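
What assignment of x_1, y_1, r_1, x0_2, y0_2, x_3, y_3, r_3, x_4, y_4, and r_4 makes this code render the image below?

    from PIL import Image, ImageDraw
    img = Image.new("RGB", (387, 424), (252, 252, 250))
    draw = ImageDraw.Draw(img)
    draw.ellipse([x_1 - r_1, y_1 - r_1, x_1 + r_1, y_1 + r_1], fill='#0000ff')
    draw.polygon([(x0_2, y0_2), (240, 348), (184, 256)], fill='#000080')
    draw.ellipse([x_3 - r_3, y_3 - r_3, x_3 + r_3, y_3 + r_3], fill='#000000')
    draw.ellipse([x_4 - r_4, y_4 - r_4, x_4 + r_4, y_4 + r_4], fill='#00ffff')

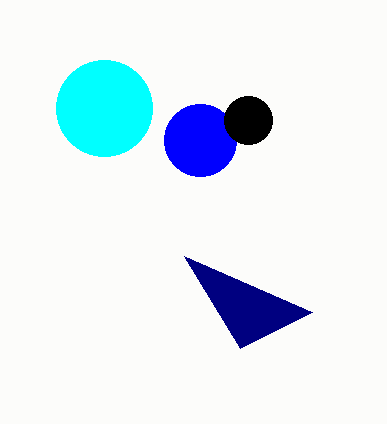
x_1 = 200
y_1 = 140
r_1 = 36
x0_2 = 312
y0_2 = 312
x_3 = 248
y_3 = 120
r_3 = 24
x_4 = 104
y_4 = 108
r_4 = 48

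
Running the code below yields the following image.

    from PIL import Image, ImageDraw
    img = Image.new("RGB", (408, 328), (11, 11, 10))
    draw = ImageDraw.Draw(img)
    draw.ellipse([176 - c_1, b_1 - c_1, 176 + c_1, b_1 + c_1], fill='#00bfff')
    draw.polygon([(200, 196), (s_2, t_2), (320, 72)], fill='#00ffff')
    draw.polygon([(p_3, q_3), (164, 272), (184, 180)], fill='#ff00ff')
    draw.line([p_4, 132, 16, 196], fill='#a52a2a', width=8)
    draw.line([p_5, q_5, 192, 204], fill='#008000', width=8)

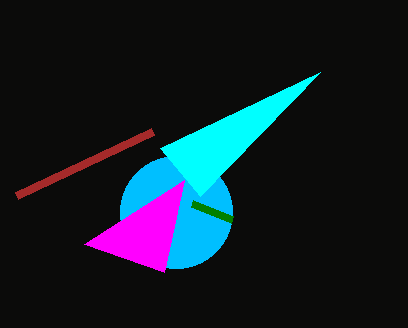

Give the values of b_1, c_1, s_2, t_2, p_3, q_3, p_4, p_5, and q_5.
b_1 = 212
c_1 = 56
s_2 = 160
t_2 = 148
p_3 = 84
q_3 = 244
p_4 = 152
p_5 = 232
q_5 = 220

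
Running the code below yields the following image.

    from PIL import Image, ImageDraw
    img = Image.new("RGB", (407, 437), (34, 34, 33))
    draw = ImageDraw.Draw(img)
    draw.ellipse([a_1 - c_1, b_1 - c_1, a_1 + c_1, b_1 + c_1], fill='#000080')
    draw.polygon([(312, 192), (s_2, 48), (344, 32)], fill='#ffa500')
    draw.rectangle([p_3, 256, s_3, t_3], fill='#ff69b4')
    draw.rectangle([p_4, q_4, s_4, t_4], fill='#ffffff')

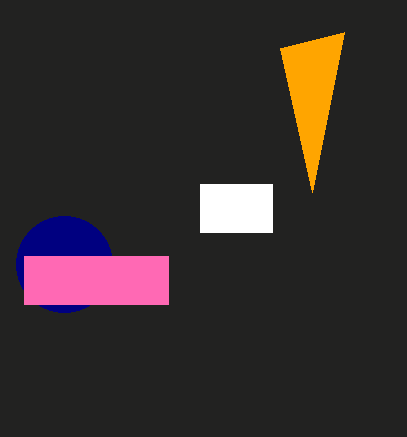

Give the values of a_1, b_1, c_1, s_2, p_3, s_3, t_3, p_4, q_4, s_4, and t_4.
a_1 = 64, b_1 = 264, c_1 = 48, s_2 = 280, p_3 = 24, s_3 = 168, t_3 = 304, p_4 = 200, q_4 = 184, s_4 = 272, t_4 = 232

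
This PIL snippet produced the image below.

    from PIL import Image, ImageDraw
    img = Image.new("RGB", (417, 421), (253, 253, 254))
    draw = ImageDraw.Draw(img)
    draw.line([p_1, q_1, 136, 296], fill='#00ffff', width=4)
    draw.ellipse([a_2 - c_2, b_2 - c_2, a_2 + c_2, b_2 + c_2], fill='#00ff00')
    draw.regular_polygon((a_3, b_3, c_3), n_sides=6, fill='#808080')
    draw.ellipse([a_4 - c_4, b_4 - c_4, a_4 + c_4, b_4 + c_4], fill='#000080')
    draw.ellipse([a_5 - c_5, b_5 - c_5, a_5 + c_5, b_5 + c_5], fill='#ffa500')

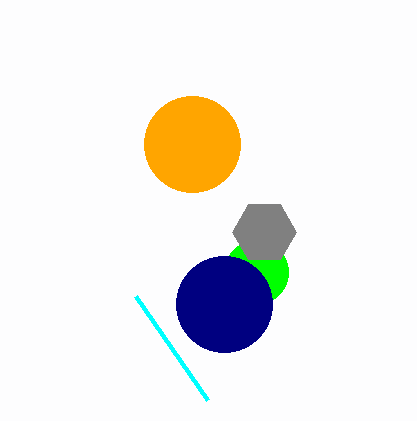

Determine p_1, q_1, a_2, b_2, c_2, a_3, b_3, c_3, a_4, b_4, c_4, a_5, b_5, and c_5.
p_1 = 208; q_1 = 400; a_2 = 256; b_2 = 272; c_2 = 32; a_3 = 264; b_3 = 232; c_3 = 32; a_4 = 224; b_4 = 304; c_4 = 48; a_5 = 192; b_5 = 144; c_5 = 48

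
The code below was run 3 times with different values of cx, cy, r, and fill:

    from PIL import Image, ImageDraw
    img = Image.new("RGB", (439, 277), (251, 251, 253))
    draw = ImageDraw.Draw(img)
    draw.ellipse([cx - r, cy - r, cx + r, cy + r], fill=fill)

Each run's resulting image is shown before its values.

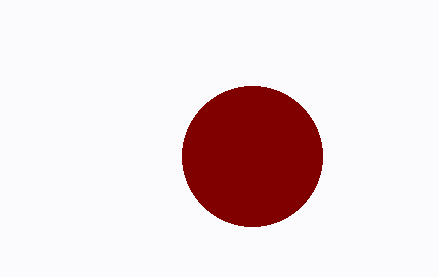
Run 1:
cx = 252
cy = 156
r = 70
fill = 'maroon'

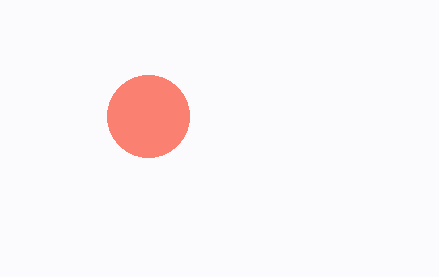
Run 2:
cx = 148; cy = 116; r = 41; fill = 'salmon'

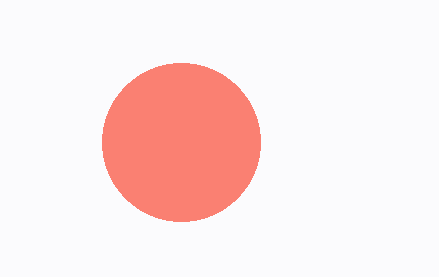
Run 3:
cx = 181; cy = 142; r = 79; fill = 'salmon'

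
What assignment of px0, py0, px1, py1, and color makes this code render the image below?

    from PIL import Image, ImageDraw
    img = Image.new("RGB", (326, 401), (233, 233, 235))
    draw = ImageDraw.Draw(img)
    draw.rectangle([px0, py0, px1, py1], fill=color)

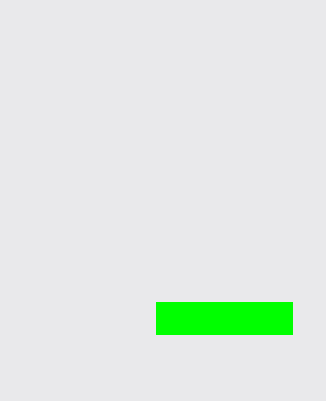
px0 = 156, py0 = 302, px1 = 292, py1 = 334, color = 'lime'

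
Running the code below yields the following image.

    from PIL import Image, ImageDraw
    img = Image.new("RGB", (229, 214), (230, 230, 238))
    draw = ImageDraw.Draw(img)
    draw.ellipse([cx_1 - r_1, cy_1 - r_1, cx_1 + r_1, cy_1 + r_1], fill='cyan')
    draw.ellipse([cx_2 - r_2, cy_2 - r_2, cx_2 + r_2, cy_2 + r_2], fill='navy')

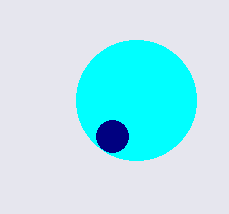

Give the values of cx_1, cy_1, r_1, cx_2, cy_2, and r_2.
cx_1 = 136, cy_1 = 100, r_1 = 60, cx_2 = 112, cy_2 = 136, r_2 = 16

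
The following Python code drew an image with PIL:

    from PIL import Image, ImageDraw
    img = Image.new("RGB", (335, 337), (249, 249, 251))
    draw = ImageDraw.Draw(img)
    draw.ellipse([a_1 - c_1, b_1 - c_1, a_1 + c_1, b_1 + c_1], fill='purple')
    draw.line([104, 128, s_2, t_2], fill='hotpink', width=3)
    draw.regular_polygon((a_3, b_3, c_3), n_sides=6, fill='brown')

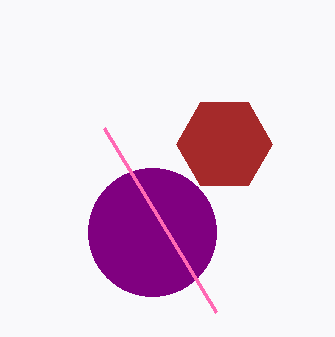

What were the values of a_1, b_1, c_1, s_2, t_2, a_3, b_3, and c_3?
a_1 = 152, b_1 = 232, c_1 = 64, s_2 = 216, t_2 = 312, a_3 = 224, b_3 = 144, c_3 = 48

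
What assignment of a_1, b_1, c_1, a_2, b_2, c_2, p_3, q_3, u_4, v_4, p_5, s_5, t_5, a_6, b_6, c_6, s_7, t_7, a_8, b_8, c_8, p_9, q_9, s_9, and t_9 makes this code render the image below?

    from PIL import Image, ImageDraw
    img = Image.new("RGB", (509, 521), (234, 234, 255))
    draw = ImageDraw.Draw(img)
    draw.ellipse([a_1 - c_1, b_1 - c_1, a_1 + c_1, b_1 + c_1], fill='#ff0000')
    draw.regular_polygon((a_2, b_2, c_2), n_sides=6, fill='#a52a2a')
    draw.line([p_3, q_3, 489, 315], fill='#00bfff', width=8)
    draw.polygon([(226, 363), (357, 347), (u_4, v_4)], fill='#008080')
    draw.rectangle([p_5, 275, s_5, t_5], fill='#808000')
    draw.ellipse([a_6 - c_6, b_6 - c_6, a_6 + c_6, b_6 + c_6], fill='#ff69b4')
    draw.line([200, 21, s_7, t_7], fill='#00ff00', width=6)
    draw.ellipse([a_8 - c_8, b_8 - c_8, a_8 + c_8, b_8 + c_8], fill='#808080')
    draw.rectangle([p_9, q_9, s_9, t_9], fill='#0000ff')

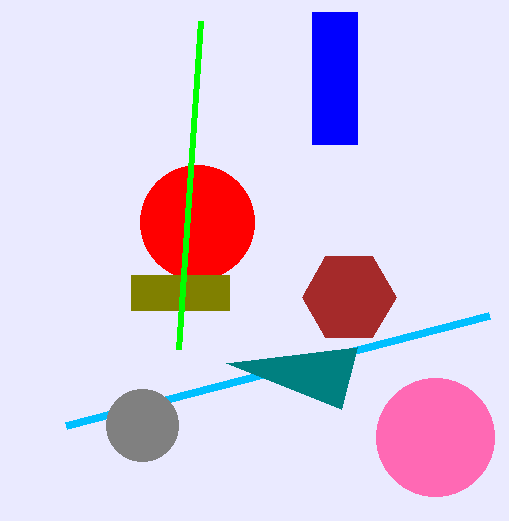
a_1 = 197
b_1 = 222
c_1 = 57
a_2 = 349
b_2 = 297
c_2 = 47
p_3 = 66
q_3 = 425
u_4 = 341
v_4 = 409
p_5 = 131
s_5 = 229
t_5 = 310
a_6 = 435
b_6 = 437
c_6 = 59
s_7 = 178
t_7 = 349
a_8 = 142
b_8 = 425
c_8 = 36
p_9 = 312
q_9 = 12
s_9 = 357
t_9 = 144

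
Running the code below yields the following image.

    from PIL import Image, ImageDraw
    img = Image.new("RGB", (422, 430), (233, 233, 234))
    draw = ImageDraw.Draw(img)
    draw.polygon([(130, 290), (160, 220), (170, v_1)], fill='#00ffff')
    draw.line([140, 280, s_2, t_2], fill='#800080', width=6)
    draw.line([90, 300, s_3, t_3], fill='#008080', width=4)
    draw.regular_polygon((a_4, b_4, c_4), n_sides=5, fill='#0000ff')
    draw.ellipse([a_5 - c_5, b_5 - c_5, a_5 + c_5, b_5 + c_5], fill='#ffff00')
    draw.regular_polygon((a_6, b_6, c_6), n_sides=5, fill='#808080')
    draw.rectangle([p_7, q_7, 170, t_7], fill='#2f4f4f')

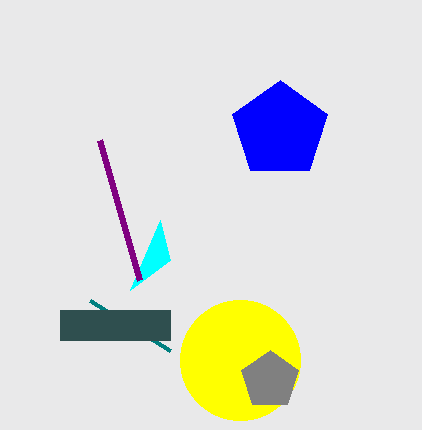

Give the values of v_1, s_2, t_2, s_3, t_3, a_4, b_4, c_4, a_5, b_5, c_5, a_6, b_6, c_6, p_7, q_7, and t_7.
v_1 = 260, s_2 = 100, t_2 = 140, s_3 = 170, t_3 = 350, a_4 = 280, b_4 = 130, c_4 = 50, a_5 = 240, b_5 = 360, c_5 = 60, a_6 = 270, b_6 = 380, c_6 = 30, p_7 = 60, q_7 = 310, t_7 = 340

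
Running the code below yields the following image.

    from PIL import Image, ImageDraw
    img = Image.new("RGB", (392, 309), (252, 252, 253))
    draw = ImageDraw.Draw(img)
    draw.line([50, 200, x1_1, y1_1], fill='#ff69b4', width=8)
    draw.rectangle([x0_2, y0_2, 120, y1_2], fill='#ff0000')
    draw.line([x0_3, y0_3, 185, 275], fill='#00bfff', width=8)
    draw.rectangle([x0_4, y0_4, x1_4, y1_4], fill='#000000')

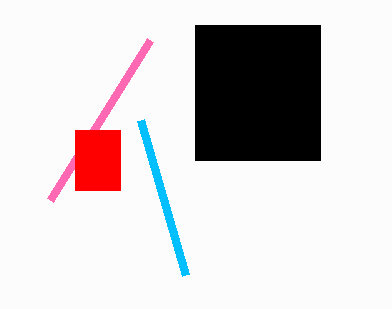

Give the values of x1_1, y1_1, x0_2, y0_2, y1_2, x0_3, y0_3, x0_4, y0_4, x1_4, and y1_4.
x1_1 = 150
y1_1 = 40
x0_2 = 75
y0_2 = 130
y1_2 = 190
x0_3 = 140
y0_3 = 120
x0_4 = 195
y0_4 = 25
x1_4 = 320
y1_4 = 160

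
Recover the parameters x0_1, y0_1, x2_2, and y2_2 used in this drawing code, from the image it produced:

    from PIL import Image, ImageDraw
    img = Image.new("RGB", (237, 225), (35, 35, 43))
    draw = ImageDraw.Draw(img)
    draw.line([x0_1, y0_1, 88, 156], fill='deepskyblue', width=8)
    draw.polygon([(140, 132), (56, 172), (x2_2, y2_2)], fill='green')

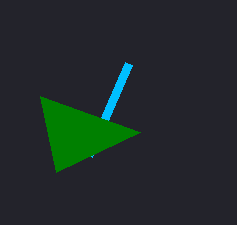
x0_1 = 128, y0_1 = 64, x2_2 = 40, y2_2 = 96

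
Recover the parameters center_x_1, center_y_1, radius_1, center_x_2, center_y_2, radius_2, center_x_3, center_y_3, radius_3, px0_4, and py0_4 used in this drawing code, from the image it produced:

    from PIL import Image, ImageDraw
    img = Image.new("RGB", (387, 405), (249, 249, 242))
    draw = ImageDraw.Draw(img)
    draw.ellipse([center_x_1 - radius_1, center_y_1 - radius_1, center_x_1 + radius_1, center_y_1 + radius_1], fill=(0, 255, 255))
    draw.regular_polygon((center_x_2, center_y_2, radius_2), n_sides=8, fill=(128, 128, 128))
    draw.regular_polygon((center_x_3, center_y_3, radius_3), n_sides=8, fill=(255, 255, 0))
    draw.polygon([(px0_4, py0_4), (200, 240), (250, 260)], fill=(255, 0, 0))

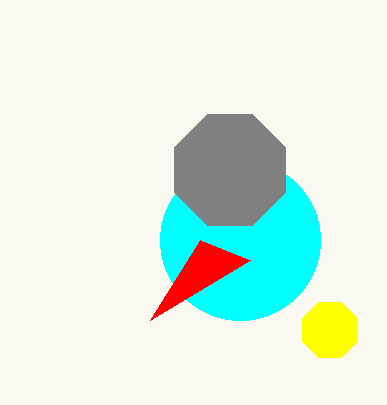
center_x_1 = 240, center_y_1 = 240, radius_1 = 80, center_x_2 = 230, center_y_2 = 170, radius_2 = 60, center_x_3 = 330, center_y_3 = 330, radius_3 = 30, px0_4 = 150, py0_4 = 320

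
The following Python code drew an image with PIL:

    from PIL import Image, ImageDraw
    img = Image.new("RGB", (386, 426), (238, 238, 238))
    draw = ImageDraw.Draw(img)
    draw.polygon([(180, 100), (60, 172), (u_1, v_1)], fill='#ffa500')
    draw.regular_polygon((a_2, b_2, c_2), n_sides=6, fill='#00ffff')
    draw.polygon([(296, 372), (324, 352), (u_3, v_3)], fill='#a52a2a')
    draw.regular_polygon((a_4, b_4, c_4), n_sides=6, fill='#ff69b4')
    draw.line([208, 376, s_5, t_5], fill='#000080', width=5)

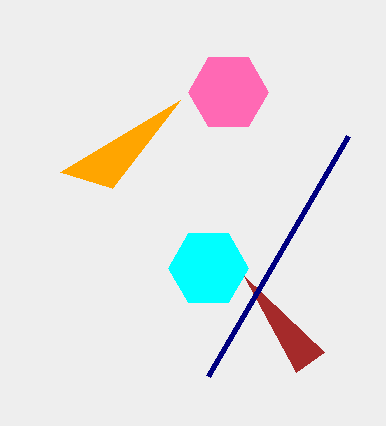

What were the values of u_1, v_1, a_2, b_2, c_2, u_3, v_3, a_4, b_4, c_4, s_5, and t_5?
u_1 = 112
v_1 = 188
a_2 = 208
b_2 = 268
c_2 = 40
u_3 = 244
v_3 = 276
a_4 = 228
b_4 = 92
c_4 = 40
s_5 = 348
t_5 = 136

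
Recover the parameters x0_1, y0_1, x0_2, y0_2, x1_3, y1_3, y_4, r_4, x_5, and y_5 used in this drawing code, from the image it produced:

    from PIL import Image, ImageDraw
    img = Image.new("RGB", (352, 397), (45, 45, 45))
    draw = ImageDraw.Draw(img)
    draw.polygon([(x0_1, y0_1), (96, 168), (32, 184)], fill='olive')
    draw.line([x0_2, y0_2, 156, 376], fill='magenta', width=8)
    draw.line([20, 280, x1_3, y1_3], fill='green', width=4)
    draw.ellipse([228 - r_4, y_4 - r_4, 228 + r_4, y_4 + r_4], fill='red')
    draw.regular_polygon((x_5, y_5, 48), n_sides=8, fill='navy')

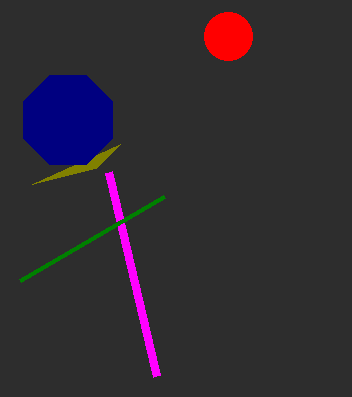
x0_1 = 120; y0_1 = 144; x0_2 = 108; y0_2 = 172; x1_3 = 164; y1_3 = 196; y_4 = 36; r_4 = 24; x_5 = 68; y_5 = 120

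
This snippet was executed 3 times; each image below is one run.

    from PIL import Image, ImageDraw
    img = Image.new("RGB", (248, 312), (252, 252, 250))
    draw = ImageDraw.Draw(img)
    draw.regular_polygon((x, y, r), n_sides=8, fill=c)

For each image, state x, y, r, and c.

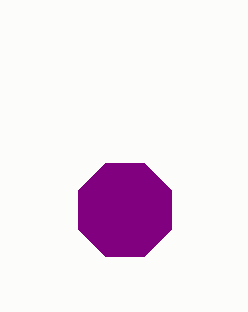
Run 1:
x = 125; y = 210; r = 50; c = 'purple'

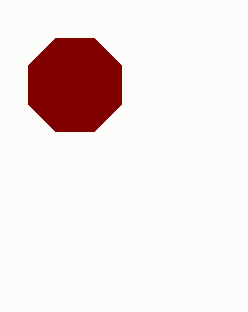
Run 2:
x = 75, y = 85, r = 50, c = 'maroon'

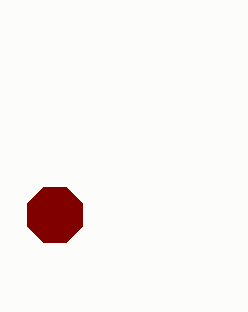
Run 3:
x = 55; y = 215; r = 30; c = 'maroon'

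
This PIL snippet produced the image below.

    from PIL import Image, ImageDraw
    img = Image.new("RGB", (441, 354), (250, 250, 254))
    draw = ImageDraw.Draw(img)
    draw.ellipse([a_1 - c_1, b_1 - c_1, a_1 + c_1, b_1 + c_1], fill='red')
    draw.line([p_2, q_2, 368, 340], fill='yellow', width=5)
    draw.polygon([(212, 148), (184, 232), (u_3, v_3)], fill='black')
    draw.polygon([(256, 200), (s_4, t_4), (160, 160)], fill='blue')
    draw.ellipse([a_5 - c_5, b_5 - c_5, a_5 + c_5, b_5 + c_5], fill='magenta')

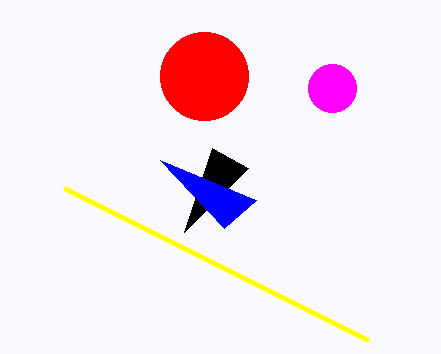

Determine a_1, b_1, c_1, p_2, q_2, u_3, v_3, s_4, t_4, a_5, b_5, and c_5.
a_1 = 204, b_1 = 76, c_1 = 44, p_2 = 64, q_2 = 188, u_3 = 248, v_3 = 168, s_4 = 224, t_4 = 228, a_5 = 332, b_5 = 88, c_5 = 24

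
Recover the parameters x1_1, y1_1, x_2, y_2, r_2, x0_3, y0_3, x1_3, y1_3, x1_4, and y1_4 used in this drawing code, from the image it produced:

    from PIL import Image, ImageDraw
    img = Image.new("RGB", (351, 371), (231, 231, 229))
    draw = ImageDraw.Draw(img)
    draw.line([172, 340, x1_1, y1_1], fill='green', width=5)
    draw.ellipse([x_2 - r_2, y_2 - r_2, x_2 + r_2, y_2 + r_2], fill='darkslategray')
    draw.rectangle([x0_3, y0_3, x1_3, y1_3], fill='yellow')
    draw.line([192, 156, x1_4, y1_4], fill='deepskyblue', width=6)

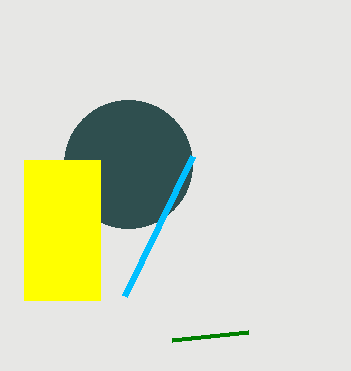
x1_1 = 248; y1_1 = 332; x_2 = 128; y_2 = 164; r_2 = 64; x0_3 = 24; y0_3 = 160; x1_3 = 100; y1_3 = 300; x1_4 = 124; y1_4 = 296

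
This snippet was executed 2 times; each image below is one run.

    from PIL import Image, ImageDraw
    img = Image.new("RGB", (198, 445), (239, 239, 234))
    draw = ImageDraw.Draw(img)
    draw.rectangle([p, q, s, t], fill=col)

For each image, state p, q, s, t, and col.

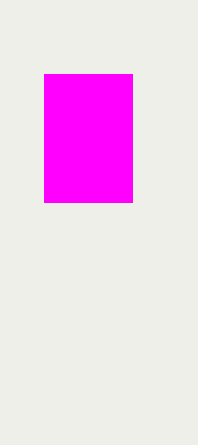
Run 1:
p = 44, q = 74, s = 132, t = 202, col = 'magenta'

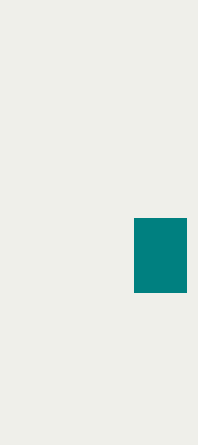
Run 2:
p = 134; q = 218; s = 186; t = 292; col = 'teal'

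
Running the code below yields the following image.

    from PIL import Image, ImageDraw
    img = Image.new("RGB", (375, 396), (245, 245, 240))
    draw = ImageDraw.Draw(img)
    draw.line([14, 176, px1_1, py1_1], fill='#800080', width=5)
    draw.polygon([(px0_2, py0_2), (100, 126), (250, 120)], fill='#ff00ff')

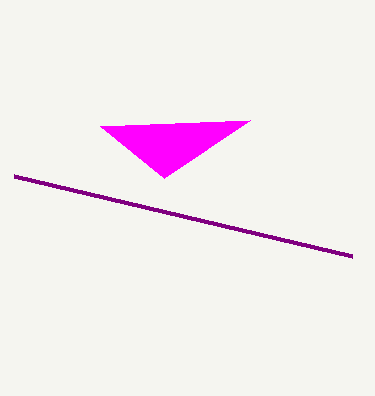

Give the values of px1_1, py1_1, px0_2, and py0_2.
px1_1 = 352; py1_1 = 256; px0_2 = 164; py0_2 = 178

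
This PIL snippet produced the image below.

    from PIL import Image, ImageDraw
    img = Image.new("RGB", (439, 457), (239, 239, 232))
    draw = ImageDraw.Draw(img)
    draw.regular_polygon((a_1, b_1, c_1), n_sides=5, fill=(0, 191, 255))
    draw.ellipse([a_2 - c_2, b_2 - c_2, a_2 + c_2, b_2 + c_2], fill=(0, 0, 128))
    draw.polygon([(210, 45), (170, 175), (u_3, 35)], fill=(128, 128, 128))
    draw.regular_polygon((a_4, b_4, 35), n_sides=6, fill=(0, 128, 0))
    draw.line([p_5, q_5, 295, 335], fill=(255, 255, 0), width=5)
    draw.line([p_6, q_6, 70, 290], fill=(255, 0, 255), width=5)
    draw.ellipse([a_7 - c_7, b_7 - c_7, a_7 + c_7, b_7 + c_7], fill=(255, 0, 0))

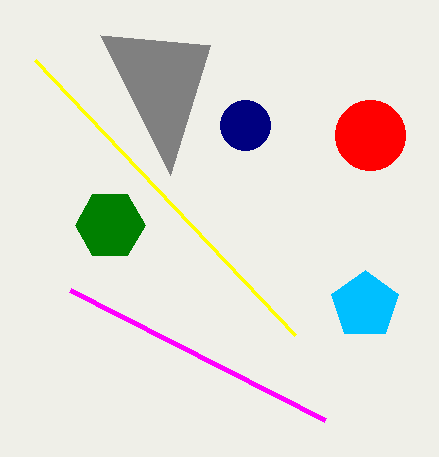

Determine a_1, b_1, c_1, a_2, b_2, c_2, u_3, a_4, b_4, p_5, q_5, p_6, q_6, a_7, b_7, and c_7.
a_1 = 365, b_1 = 305, c_1 = 35, a_2 = 245, b_2 = 125, c_2 = 25, u_3 = 100, a_4 = 110, b_4 = 225, p_5 = 35, q_5 = 60, p_6 = 325, q_6 = 420, a_7 = 370, b_7 = 135, c_7 = 35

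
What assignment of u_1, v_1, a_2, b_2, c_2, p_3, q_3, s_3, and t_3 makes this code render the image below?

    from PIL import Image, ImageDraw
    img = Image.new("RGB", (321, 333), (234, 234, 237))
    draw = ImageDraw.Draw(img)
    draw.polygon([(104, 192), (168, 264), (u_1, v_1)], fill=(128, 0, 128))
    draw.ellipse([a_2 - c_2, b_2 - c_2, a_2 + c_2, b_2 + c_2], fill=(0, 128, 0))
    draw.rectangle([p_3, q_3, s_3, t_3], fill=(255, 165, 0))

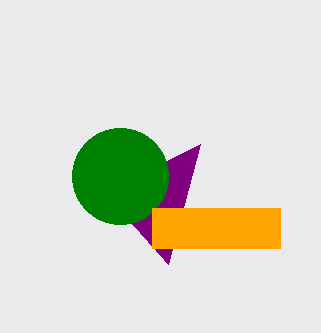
u_1 = 200
v_1 = 144
a_2 = 120
b_2 = 176
c_2 = 48
p_3 = 152
q_3 = 208
s_3 = 280
t_3 = 248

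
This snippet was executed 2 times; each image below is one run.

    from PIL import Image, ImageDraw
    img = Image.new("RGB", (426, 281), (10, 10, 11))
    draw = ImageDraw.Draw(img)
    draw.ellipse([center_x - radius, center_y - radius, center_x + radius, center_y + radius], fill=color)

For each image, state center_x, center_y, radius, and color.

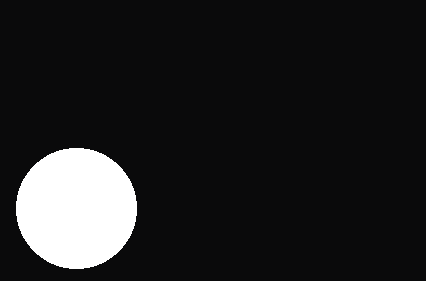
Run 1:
center_x = 76
center_y = 208
radius = 60
color = 'white'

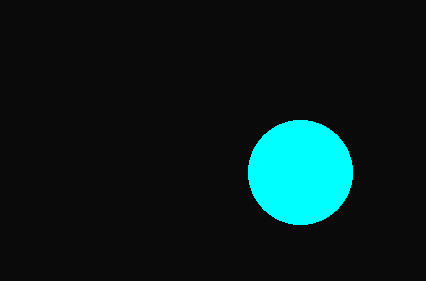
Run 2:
center_x = 300, center_y = 172, radius = 52, color = 'cyan'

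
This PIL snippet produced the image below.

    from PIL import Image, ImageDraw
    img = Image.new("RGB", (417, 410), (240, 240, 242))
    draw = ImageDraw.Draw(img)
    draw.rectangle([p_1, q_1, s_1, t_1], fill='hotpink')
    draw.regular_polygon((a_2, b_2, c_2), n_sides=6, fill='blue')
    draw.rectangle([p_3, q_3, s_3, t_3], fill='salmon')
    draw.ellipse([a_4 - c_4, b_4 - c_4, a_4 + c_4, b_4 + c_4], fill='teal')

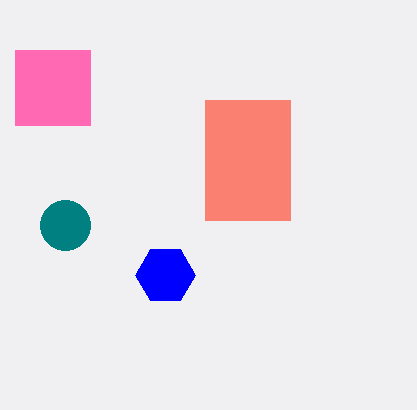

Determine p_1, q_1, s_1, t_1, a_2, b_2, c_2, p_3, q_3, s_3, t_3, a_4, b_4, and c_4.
p_1 = 15
q_1 = 50
s_1 = 90
t_1 = 125
a_2 = 165
b_2 = 275
c_2 = 30
p_3 = 205
q_3 = 100
s_3 = 290
t_3 = 220
a_4 = 65
b_4 = 225
c_4 = 25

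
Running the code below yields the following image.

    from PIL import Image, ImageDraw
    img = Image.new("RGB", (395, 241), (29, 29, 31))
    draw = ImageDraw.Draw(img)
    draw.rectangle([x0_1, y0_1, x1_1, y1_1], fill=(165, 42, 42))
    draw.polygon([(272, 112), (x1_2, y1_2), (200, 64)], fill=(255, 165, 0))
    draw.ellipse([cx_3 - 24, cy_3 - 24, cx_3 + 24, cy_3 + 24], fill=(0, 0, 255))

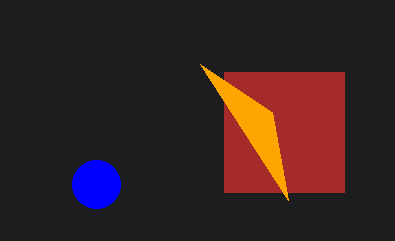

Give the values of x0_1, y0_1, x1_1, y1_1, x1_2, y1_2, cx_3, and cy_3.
x0_1 = 224, y0_1 = 72, x1_1 = 344, y1_1 = 192, x1_2 = 288, y1_2 = 200, cx_3 = 96, cy_3 = 184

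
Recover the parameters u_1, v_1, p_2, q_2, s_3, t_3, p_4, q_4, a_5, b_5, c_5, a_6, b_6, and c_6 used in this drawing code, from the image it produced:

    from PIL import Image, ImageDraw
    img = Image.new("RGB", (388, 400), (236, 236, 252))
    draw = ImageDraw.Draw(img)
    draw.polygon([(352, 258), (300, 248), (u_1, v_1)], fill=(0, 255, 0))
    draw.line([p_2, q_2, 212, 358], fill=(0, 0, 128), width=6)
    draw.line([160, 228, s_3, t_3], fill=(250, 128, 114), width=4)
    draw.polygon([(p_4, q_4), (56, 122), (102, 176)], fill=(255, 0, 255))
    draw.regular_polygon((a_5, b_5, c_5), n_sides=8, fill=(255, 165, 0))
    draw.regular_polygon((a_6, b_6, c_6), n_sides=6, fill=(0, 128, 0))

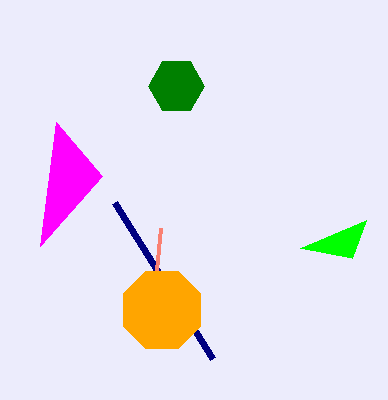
u_1 = 366; v_1 = 220; p_2 = 114; q_2 = 202; s_3 = 156; t_3 = 270; p_4 = 40; q_4 = 246; a_5 = 162; b_5 = 310; c_5 = 42; a_6 = 176; b_6 = 86; c_6 = 28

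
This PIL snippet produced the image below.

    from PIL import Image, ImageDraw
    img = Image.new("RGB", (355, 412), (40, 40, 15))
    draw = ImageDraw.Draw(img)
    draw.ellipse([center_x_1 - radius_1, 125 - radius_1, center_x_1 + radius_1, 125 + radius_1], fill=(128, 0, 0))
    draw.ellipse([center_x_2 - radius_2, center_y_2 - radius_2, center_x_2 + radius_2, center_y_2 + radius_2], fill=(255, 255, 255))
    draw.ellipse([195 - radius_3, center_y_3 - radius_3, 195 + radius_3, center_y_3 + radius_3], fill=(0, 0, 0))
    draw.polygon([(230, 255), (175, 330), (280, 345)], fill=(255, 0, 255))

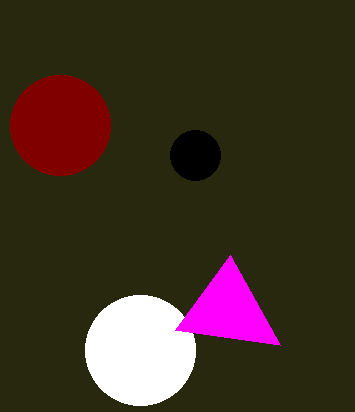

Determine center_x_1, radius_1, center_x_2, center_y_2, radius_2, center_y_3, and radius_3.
center_x_1 = 60, radius_1 = 50, center_x_2 = 140, center_y_2 = 350, radius_2 = 55, center_y_3 = 155, radius_3 = 25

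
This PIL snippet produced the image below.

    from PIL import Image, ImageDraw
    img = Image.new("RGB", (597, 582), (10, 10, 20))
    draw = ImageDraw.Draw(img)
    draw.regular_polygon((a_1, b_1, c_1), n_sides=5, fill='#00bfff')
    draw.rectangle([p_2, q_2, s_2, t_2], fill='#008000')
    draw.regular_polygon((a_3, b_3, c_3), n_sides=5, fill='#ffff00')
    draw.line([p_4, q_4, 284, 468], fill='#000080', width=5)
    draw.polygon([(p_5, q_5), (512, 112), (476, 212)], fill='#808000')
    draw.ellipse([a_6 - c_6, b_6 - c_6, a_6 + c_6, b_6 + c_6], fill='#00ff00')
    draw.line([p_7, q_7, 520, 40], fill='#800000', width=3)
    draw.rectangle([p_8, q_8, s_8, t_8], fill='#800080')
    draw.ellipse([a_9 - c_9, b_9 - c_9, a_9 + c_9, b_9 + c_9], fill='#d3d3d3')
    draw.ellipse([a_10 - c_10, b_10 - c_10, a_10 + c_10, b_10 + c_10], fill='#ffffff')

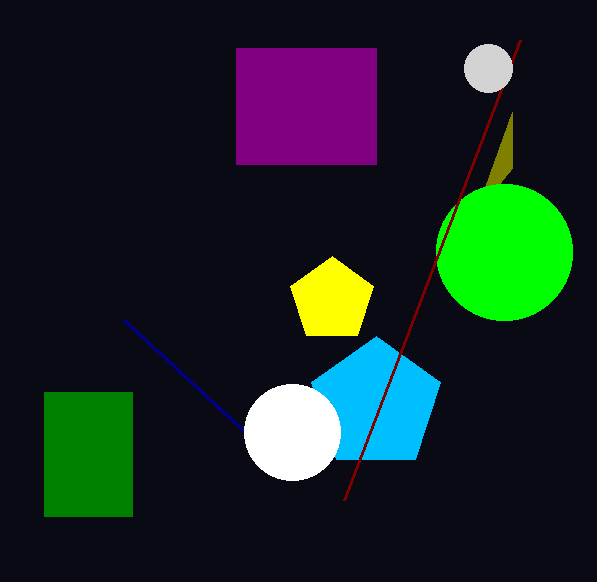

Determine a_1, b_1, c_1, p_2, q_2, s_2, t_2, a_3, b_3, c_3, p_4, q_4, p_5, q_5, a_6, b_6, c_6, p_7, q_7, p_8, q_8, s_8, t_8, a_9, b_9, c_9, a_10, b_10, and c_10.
a_1 = 376, b_1 = 404, c_1 = 68, p_2 = 44, q_2 = 392, s_2 = 132, t_2 = 516, a_3 = 332, b_3 = 300, c_3 = 44, p_4 = 124, q_4 = 320, p_5 = 512, q_5 = 168, a_6 = 504, b_6 = 252, c_6 = 68, p_7 = 344, q_7 = 500, p_8 = 236, q_8 = 48, s_8 = 376, t_8 = 164, a_9 = 488, b_9 = 68, c_9 = 24, a_10 = 292, b_10 = 432, c_10 = 48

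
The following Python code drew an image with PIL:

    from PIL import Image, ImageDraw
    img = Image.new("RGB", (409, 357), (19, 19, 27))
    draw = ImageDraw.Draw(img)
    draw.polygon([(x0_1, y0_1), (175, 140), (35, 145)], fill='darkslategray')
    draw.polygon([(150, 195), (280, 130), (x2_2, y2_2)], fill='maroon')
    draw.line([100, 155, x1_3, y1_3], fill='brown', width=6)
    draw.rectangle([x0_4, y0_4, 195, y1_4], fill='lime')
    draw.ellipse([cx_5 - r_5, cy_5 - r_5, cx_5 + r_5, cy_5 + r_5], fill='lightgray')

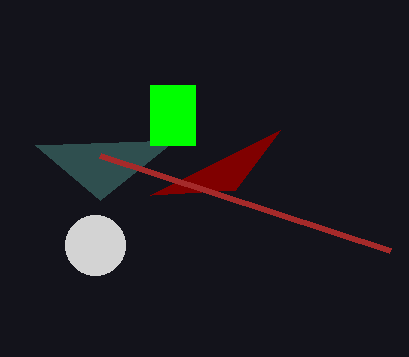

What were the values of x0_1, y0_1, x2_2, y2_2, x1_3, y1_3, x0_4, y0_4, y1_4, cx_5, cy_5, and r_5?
x0_1 = 100, y0_1 = 200, x2_2 = 235, y2_2 = 190, x1_3 = 390, y1_3 = 250, x0_4 = 150, y0_4 = 85, y1_4 = 145, cx_5 = 95, cy_5 = 245, r_5 = 30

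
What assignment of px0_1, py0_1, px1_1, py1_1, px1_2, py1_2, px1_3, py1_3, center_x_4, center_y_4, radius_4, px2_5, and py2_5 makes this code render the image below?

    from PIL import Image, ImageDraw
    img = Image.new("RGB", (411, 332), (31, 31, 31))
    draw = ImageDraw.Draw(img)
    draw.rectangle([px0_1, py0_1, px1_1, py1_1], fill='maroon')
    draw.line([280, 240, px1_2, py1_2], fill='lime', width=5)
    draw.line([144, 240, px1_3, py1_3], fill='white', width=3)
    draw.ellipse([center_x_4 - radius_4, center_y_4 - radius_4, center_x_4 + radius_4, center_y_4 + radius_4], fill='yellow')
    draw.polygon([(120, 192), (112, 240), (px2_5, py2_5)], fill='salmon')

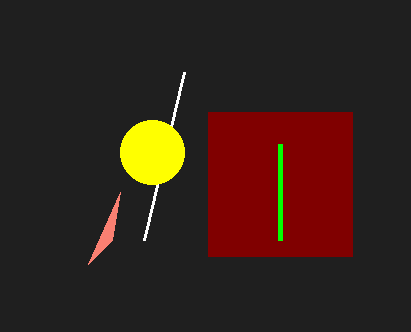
px0_1 = 208; py0_1 = 112; px1_1 = 352; py1_1 = 256; px1_2 = 280; py1_2 = 144; px1_3 = 184; py1_3 = 72; center_x_4 = 152; center_y_4 = 152; radius_4 = 32; px2_5 = 88; py2_5 = 264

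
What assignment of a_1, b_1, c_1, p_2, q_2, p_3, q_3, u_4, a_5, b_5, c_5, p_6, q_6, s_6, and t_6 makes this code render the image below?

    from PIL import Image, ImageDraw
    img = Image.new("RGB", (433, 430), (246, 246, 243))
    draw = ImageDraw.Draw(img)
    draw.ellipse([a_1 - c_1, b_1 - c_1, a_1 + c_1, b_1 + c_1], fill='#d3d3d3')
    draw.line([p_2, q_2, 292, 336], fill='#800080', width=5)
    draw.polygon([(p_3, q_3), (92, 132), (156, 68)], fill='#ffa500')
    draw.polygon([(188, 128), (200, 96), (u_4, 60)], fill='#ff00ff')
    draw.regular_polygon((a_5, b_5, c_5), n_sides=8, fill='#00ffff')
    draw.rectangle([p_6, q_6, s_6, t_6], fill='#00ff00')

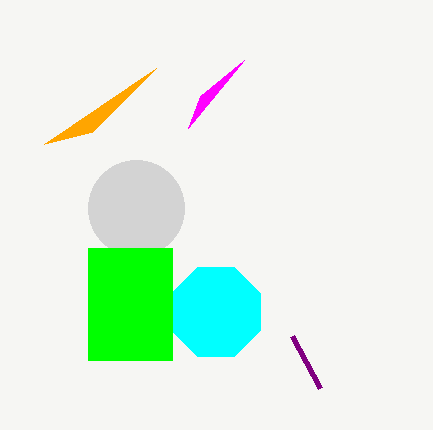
a_1 = 136
b_1 = 208
c_1 = 48
p_2 = 320
q_2 = 388
p_3 = 44
q_3 = 144
u_4 = 244
a_5 = 216
b_5 = 312
c_5 = 48
p_6 = 88
q_6 = 248
s_6 = 172
t_6 = 360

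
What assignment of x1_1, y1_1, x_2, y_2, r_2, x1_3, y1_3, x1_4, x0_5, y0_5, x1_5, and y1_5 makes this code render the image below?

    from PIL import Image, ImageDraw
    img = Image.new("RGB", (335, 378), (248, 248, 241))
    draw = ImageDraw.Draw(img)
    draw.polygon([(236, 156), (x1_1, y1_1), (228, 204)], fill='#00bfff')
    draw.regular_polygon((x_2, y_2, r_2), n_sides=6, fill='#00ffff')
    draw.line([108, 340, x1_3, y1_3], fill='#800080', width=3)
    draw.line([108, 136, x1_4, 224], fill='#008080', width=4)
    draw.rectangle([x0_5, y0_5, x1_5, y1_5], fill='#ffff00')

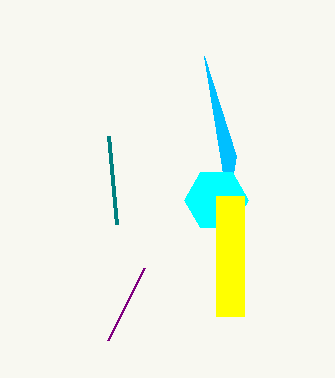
x1_1 = 204; y1_1 = 56; x_2 = 216; y_2 = 200; r_2 = 32; x1_3 = 144; y1_3 = 268; x1_4 = 116; x0_5 = 216; y0_5 = 196; x1_5 = 244; y1_5 = 316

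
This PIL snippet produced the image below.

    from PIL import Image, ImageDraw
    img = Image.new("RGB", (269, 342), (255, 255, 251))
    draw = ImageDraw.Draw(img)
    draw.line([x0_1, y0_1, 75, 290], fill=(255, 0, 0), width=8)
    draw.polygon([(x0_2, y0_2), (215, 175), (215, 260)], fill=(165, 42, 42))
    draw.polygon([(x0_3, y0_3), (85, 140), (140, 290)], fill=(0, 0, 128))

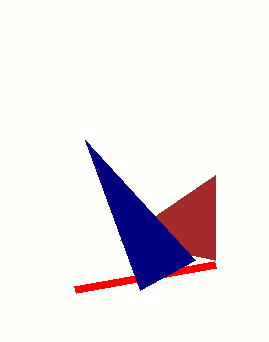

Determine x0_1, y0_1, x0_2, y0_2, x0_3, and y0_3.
x0_1 = 215, y0_1 = 265, x0_2 = 120, y0_2 = 240, x0_3 = 195, y0_3 = 260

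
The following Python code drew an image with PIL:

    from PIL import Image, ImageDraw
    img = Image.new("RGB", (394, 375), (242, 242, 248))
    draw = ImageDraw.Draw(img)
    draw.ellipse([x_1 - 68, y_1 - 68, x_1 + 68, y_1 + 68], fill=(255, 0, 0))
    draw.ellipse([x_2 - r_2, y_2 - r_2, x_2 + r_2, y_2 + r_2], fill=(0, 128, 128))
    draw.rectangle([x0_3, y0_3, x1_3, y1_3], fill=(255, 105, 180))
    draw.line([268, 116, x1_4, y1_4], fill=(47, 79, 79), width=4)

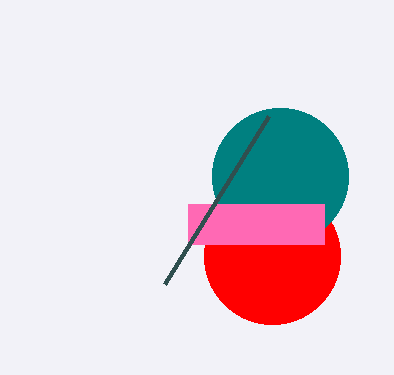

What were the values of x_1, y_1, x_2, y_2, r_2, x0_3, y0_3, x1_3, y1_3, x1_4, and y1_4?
x_1 = 272
y_1 = 256
x_2 = 280
y_2 = 176
r_2 = 68
x0_3 = 188
y0_3 = 204
x1_3 = 324
y1_3 = 244
x1_4 = 164
y1_4 = 284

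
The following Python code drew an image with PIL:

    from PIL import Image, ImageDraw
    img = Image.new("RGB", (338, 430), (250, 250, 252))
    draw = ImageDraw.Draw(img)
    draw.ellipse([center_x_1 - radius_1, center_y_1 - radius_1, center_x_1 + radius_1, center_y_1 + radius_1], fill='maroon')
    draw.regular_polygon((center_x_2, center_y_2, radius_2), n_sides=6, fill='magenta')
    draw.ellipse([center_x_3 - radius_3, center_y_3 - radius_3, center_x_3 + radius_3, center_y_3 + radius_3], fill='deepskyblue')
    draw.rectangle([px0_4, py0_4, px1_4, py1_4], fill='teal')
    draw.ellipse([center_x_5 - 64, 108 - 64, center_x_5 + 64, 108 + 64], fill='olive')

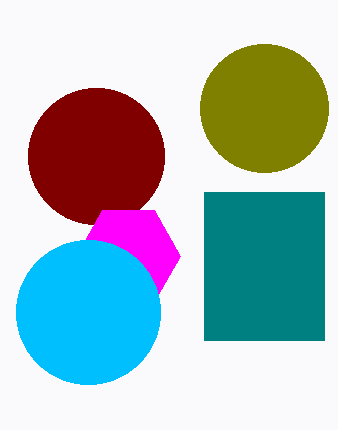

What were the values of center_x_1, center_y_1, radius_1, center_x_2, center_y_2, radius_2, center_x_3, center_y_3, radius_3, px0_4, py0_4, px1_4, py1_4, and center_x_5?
center_x_1 = 96; center_y_1 = 156; radius_1 = 68; center_x_2 = 128; center_y_2 = 256; radius_2 = 52; center_x_3 = 88; center_y_3 = 312; radius_3 = 72; px0_4 = 204; py0_4 = 192; px1_4 = 324; py1_4 = 340; center_x_5 = 264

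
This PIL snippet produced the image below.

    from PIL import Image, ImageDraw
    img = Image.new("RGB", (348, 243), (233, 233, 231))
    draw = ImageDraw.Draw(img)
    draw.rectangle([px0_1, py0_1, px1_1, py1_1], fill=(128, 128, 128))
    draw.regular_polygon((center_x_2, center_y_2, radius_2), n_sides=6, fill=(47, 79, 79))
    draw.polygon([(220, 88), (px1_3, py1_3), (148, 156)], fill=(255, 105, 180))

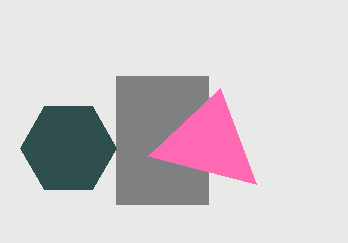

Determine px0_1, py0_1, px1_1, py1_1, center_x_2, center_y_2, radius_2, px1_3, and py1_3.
px0_1 = 116
py0_1 = 76
px1_1 = 208
py1_1 = 204
center_x_2 = 68
center_y_2 = 148
radius_2 = 48
px1_3 = 256
py1_3 = 184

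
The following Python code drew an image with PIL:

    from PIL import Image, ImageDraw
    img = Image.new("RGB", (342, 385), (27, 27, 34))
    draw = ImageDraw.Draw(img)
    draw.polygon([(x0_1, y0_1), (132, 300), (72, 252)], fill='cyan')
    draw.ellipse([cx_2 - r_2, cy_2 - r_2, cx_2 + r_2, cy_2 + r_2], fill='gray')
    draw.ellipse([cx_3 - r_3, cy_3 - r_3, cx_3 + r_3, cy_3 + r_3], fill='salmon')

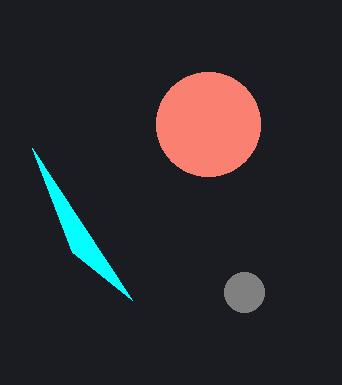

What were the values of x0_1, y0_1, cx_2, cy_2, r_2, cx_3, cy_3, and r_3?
x0_1 = 32; y0_1 = 148; cx_2 = 244; cy_2 = 292; r_2 = 20; cx_3 = 208; cy_3 = 124; r_3 = 52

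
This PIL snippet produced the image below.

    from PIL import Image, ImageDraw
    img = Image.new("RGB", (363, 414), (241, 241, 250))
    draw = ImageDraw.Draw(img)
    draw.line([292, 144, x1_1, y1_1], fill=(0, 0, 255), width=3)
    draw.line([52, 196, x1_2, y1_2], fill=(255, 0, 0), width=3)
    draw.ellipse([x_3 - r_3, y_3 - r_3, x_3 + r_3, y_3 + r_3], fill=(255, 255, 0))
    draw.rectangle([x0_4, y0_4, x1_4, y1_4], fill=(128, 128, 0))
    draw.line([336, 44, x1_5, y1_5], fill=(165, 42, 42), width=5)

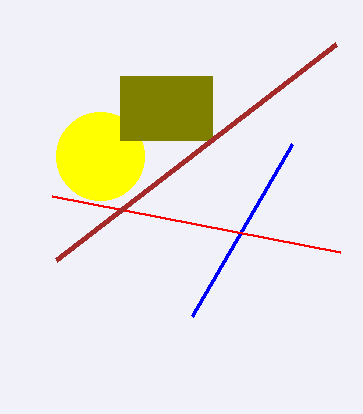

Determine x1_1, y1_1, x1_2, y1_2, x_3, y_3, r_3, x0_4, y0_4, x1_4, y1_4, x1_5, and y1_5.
x1_1 = 192, y1_1 = 316, x1_2 = 340, y1_2 = 252, x_3 = 100, y_3 = 156, r_3 = 44, x0_4 = 120, y0_4 = 76, x1_4 = 212, y1_4 = 140, x1_5 = 56, y1_5 = 260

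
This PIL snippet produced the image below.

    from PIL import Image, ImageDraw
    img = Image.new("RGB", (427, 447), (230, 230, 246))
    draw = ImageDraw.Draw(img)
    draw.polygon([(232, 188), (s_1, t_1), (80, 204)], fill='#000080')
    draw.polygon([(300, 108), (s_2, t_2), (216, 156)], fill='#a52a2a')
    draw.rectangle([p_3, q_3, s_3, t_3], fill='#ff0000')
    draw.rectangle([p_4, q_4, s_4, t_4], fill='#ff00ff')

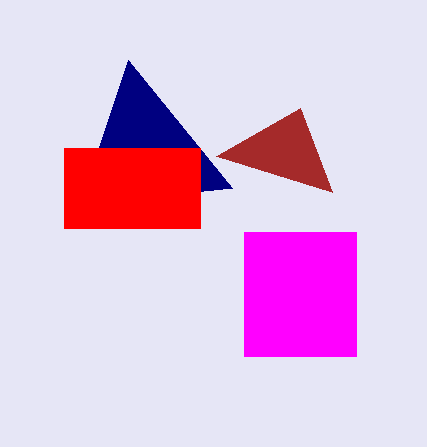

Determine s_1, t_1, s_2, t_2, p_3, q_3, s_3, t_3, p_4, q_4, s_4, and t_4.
s_1 = 128; t_1 = 60; s_2 = 332; t_2 = 192; p_3 = 64; q_3 = 148; s_3 = 200; t_3 = 228; p_4 = 244; q_4 = 232; s_4 = 356; t_4 = 356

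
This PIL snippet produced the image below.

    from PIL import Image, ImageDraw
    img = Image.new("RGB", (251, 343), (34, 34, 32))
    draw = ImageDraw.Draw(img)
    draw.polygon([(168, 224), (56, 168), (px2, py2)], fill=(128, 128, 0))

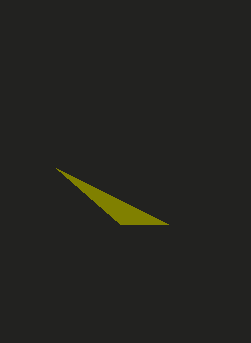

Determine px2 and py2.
px2 = 120
py2 = 224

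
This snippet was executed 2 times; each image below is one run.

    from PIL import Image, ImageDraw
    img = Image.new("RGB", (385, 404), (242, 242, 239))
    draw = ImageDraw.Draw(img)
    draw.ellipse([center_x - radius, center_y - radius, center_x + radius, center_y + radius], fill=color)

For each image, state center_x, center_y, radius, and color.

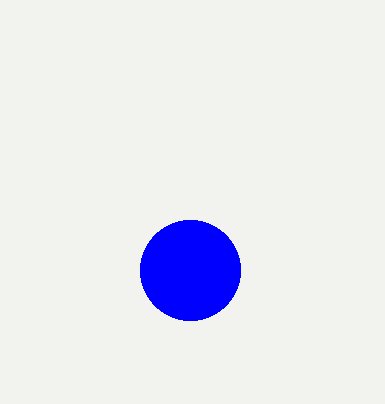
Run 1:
center_x = 190; center_y = 270; radius = 50; color = 'blue'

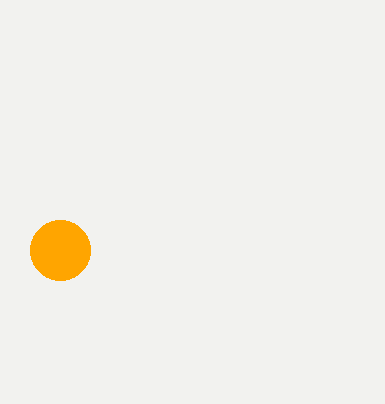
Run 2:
center_x = 60, center_y = 250, radius = 30, color = 'orange'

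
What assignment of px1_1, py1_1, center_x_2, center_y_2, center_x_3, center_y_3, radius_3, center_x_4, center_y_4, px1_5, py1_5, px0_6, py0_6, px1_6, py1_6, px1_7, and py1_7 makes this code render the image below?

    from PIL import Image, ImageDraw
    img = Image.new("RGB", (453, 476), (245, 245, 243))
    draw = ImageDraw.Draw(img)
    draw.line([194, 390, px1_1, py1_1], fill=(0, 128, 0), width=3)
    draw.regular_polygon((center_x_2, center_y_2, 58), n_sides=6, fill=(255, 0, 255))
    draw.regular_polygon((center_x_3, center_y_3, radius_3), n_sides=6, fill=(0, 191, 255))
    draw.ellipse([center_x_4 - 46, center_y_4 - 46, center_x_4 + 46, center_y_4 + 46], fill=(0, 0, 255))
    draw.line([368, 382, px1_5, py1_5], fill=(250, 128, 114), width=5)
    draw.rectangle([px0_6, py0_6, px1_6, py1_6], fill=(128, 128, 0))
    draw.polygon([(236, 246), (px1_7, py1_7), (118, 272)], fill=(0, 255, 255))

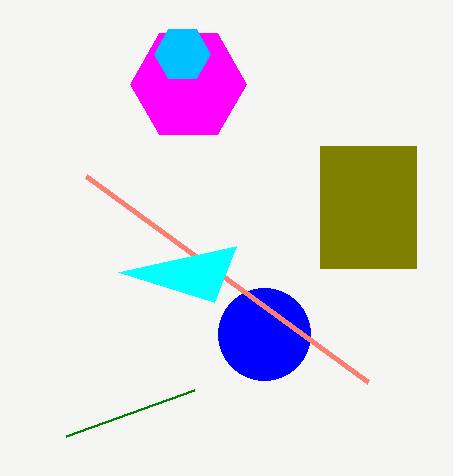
px1_1 = 66; py1_1 = 436; center_x_2 = 188; center_y_2 = 84; center_x_3 = 182; center_y_3 = 54; radius_3 = 28; center_x_4 = 264; center_y_4 = 334; px1_5 = 86; py1_5 = 176; px0_6 = 320; py0_6 = 146; px1_6 = 416; py1_6 = 268; px1_7 = 214; py1_7 = 302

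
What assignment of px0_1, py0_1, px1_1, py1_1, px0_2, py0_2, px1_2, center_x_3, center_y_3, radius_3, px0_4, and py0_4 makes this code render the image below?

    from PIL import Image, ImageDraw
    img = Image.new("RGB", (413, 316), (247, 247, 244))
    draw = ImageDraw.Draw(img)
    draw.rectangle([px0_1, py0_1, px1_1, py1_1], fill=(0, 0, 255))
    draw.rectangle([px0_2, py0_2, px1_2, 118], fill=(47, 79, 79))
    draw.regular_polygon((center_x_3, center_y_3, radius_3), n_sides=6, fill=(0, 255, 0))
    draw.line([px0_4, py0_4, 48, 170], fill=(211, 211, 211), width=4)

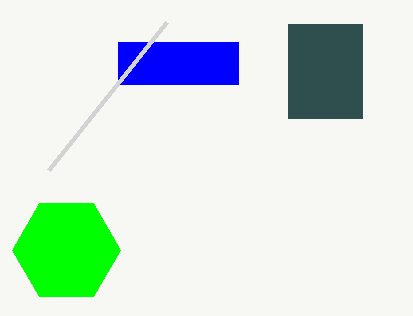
px0_1 = 118; py0_1 = 42; px1_1 = 238; py1_1 = 84; px0_2 = 288; py0_2 = 24; px1_2 = 362; center_x_3 = 66; center_y_3 = 250; radius_3 = 54; px0_4 = 166; py0_4 = 22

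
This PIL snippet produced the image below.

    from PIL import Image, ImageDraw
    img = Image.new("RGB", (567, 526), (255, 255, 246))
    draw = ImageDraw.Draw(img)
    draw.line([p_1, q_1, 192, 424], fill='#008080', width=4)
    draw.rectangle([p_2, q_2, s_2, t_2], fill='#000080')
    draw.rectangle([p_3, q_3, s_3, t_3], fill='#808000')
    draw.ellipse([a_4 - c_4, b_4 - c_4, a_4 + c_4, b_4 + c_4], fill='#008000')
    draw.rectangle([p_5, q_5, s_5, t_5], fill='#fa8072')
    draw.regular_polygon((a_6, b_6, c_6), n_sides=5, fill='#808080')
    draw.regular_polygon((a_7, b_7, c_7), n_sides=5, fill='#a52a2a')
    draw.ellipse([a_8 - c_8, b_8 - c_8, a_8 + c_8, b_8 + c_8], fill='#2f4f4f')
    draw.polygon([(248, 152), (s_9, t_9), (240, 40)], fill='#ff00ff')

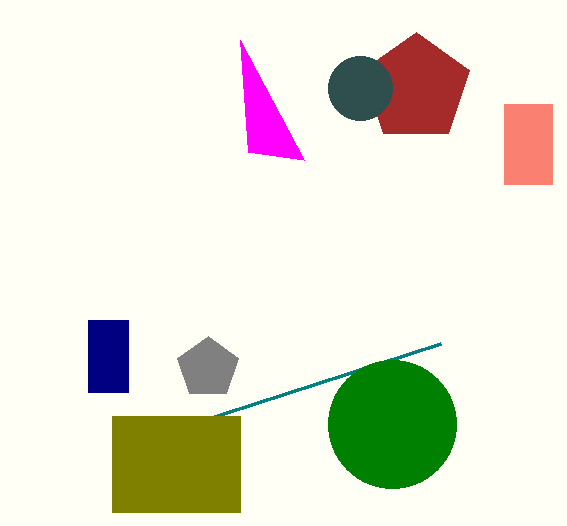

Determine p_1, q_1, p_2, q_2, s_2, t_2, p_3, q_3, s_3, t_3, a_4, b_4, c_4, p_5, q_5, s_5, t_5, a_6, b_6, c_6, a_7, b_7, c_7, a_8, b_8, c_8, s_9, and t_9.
p_1 = 440; q_1 = 344; p_2 = 88; q_2 = 320; s_2 = 128; t_2 = 392; p_3 = 112; q_3 = 416; s_3 = 240; t_3 = 512; a_4 = 392; b_4 = 424; c_4 = 64; p_5 = 504; q_5 = 104; s_5 = 552; t_5 = 184; a_6 = 208; b_6 = 368; c_6 = 32; a_7 = 416; b_7 = 88; c_7 = 56; a_8 = 360; b_8 = 88; c_8 = 32; s_9 = 304; t_9 = 160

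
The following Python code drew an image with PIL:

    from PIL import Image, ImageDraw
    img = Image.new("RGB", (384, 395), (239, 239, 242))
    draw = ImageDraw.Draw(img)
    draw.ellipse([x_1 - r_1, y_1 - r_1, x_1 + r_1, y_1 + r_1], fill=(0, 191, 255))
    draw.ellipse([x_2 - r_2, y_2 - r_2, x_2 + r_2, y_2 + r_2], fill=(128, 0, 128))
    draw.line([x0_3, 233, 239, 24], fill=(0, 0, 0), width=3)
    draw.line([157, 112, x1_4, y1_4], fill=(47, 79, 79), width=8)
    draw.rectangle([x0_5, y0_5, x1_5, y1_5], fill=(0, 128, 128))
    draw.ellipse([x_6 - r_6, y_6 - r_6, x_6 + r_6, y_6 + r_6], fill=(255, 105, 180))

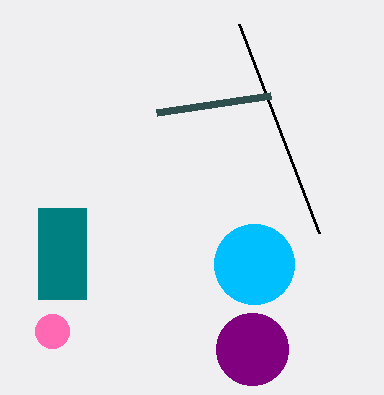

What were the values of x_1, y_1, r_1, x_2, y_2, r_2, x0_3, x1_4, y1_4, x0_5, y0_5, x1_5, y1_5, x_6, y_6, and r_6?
x_1 = 254; y_1 = 264; r_1 = 40; x_2 = 252; y_2 = 349; r_2 = 36; x0_3 = 319; x1_4 = 271; y1_4 = 95; x0_5 = 38; y0_5 = 208; x1_5 = 86; y1_5 = 299; x_6 = 52; y_6 = 331; r_6 = 17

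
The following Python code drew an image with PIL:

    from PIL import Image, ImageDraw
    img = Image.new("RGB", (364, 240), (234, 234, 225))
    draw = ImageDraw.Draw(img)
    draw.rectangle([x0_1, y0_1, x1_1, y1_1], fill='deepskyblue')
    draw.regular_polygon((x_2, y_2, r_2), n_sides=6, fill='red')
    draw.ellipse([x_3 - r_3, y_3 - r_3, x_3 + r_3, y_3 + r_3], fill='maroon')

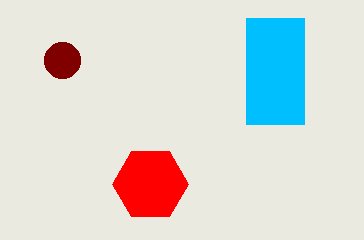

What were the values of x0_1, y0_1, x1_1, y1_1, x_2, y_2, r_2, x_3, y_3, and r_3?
x0_1 = 246
y0_1 = 18
x1_1 = 304
y1_1 = 124
x_2 = 150
y_2 = 184
r_2 = 38
x_3 = 62
y_3 = 60
r_3 = 18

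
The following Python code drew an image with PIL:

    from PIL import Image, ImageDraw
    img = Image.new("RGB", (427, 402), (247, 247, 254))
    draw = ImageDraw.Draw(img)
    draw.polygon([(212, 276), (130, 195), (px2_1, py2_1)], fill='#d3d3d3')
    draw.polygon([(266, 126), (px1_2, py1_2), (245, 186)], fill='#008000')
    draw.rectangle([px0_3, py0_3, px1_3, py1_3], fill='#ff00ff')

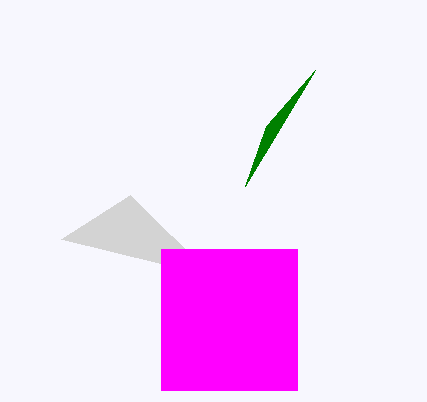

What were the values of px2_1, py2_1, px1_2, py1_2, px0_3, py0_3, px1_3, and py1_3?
px2_1 = 61, py2_1 = 239, px1_2 = 315, py1_2 = 70, px0_3 = 161, py0_3 = 249, px1_3 = 297, py1_3 = 390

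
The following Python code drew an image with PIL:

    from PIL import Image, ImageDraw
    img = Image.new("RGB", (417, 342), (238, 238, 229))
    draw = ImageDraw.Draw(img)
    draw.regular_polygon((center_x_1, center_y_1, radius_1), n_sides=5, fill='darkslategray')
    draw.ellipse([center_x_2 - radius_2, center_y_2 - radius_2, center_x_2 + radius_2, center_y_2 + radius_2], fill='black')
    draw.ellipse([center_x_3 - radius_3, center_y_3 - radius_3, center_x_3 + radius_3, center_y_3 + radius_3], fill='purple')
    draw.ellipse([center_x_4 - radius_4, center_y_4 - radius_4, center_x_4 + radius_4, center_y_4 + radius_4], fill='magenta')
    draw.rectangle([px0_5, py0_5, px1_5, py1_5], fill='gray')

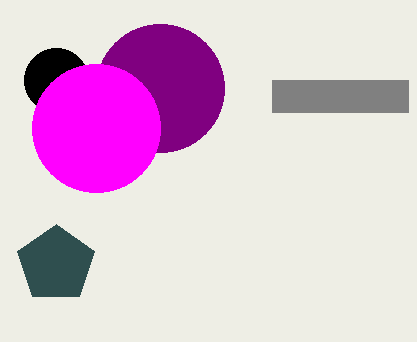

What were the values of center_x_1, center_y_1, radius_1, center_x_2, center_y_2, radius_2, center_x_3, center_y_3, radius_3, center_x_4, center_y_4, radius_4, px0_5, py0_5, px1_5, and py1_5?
center_x_1 = 56; center_y_1 = 264; radius_1 = 40; center_x_2 = 56; center_y_2 = 80; radius_2 = 32; center_x_3 = 160; center_y_3 = 88; radius_3 = 64; center_x_4 = 96; center_y_4 = 128; radius_4 = 64; px0_5 = 272; py0_5 = 80; px1_5 = 408; py1_5 = 112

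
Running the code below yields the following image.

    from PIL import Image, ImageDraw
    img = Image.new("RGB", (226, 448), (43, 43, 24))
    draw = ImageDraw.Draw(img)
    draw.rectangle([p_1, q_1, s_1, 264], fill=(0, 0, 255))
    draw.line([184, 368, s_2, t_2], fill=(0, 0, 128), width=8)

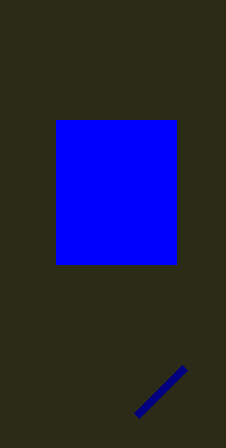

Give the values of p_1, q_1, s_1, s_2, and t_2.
p_1 = 56; q_1 = 120; s_1 = 176; s_2 = 136; t_2 = 416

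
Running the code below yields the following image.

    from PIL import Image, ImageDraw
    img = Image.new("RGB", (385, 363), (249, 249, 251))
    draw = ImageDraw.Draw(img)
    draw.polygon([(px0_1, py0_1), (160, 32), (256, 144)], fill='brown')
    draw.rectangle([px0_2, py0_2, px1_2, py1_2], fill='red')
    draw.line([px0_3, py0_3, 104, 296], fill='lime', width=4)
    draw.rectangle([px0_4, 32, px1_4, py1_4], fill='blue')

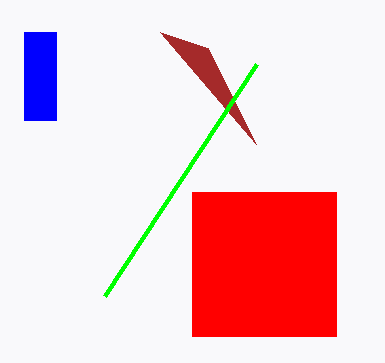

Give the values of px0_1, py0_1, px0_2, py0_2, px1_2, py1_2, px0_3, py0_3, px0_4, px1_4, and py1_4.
px0_1 = 208, py0_1 = 48, px0_2 = 192, py0_2 = 192, px1_2 = 336, py1_2 = 336, px0_3 = 256, py0_3 = 64, px0_4 = 24, px1_4 = 56, py1_4 = 120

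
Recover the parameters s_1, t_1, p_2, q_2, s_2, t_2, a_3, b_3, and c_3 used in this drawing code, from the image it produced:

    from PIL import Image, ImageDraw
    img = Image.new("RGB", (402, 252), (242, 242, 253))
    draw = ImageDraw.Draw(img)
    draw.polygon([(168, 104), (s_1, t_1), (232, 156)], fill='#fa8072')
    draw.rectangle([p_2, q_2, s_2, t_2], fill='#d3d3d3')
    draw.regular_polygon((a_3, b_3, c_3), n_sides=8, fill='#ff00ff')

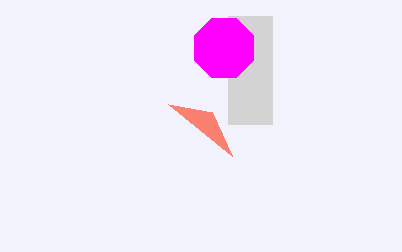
s_1 = 212, t_1 = 112, p_2 = 228, q_2 = 16, s_2 = 272, t_2 = 124, a_3 = 224, b_3 = 48, c_3 = 32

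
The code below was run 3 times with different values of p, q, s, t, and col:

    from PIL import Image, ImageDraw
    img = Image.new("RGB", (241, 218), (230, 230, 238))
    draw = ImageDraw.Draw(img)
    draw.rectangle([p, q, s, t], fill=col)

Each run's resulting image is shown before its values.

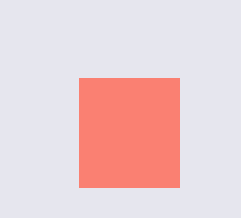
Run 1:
p = 79
q = 78
s = 179
t = 187
col = 'salmon'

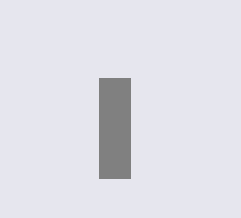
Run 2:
p = 99, q = 78, s = 130, t = 178, col = 'gray'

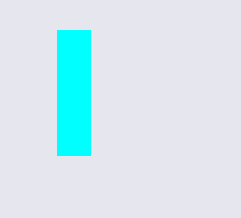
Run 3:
p = 57; q = 30; s = 90; t = 155; col = 'cyan'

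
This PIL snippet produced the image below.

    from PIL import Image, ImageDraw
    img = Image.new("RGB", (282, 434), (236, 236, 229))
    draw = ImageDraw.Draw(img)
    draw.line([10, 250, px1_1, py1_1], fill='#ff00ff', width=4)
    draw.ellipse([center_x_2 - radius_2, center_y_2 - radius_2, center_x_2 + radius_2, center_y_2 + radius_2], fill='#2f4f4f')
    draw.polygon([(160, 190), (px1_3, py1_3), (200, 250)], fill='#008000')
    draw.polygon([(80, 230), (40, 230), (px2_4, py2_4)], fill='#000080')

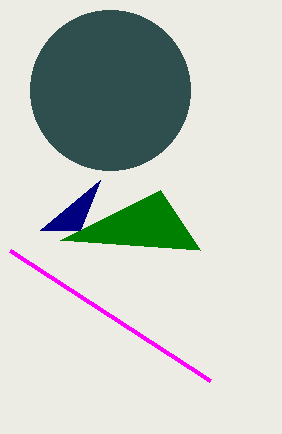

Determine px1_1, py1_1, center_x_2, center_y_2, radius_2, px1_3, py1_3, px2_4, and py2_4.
px1_1 = 210, py1_1 = 380, center_x_2 = 110, center_y_2 = 90, radius_2 = 80, px1_3 = 60, py1_3 = 240, px2_4 = 100, py2_4 = 180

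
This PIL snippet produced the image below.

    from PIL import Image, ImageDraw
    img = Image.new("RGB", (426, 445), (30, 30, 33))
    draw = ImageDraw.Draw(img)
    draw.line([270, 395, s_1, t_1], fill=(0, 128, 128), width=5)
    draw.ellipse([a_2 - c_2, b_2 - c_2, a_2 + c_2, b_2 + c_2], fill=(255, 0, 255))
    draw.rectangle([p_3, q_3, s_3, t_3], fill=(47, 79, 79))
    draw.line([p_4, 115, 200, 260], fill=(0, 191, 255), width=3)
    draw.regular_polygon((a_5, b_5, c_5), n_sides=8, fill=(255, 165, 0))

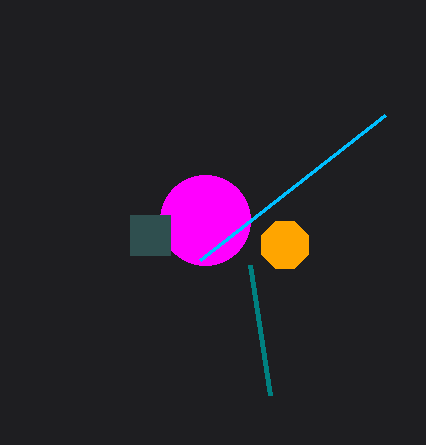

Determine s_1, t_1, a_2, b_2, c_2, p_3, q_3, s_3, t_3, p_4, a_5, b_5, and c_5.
s_1 = 250
t_1 = 265
a_2 = 205
b_2 = 220
c_2 = 45
p_3 = 130
q_3 = 215
s_3 = 170
t_3 = 255
p_4 = 385
a_5 = 285
b_5 = 245
c_5 = 25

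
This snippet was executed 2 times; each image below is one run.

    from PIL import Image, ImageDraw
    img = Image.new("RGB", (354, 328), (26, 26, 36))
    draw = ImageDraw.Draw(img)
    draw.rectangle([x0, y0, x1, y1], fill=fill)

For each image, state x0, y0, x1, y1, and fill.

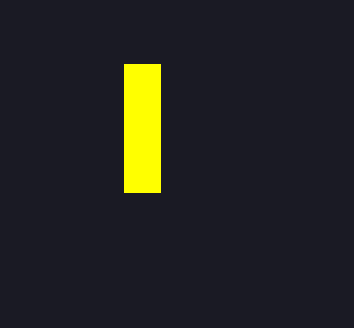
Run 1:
x0 = 124; y0 = 64; x1 = 160; y1 = 192; fill = 'yellow'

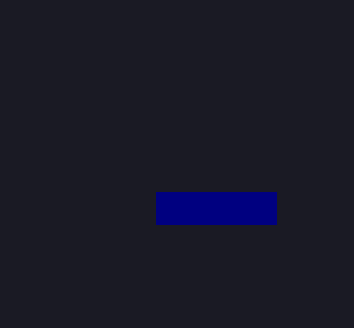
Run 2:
x0 = 156, y0 = 192, x1 = 276, y1 = 224, fill = 'navy'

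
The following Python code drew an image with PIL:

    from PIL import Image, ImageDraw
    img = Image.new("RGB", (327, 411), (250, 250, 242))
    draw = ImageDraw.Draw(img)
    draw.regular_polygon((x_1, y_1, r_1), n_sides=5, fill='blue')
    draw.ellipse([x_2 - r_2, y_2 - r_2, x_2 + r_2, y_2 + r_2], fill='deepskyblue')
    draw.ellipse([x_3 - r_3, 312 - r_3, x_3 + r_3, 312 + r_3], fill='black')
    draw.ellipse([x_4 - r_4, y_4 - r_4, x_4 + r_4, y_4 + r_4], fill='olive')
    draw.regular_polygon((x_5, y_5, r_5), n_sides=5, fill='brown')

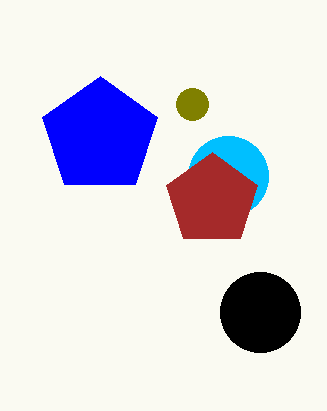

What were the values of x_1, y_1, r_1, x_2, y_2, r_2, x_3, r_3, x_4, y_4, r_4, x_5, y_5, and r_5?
x_1 = 100; y_1 = 136; r_1 = 60; x_2 = 228; y_2 = 176; r_2 = 40; x_3 = 260; r_3 = 40; x_4 = 192; y_4 = 104; r_4 = 16; x_5 = 212; y_5 = 200; r_5 = 48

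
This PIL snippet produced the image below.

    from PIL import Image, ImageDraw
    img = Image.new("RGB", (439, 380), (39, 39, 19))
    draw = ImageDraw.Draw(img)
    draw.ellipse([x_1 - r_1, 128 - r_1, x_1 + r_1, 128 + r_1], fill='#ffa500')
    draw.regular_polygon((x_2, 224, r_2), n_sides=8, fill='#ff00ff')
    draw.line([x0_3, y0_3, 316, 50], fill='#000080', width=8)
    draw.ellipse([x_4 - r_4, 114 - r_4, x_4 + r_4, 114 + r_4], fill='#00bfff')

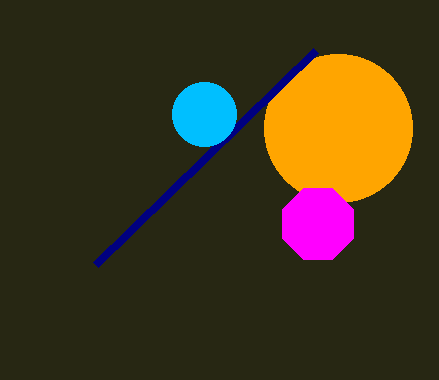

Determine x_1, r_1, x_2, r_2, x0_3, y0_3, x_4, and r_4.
x_1 = 338
r_1 = 74
x_2 = 318
r_2 = 38
x0_3 = 96
y0_3 = 264
x_4 = 204
r_4 = 32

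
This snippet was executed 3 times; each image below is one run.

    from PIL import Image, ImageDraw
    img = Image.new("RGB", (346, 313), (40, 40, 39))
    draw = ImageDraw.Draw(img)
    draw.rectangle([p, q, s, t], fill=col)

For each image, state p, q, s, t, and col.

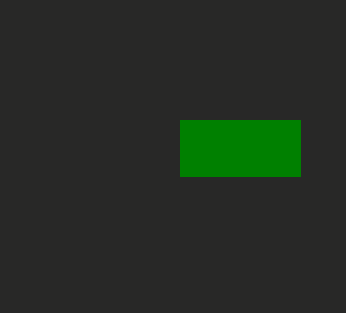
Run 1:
p = 180, q = 120, s = 300, t = 176, col = 'green'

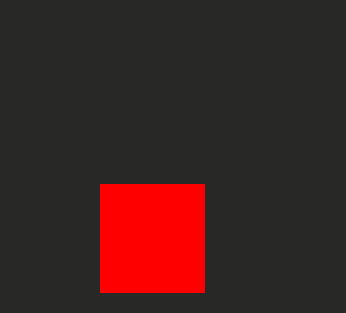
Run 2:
p = 100, q = 184, s = 204, t = 292, col = 'red'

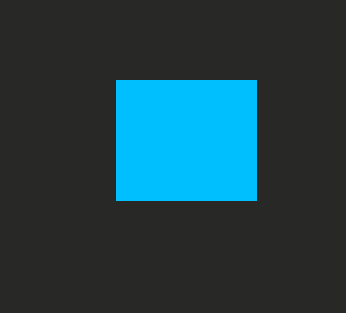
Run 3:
p = 116, q = 80, s = 256, t = 200, col = 'deepskyblue'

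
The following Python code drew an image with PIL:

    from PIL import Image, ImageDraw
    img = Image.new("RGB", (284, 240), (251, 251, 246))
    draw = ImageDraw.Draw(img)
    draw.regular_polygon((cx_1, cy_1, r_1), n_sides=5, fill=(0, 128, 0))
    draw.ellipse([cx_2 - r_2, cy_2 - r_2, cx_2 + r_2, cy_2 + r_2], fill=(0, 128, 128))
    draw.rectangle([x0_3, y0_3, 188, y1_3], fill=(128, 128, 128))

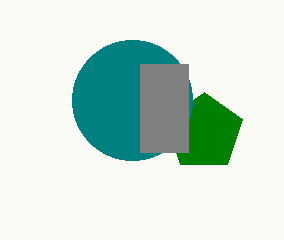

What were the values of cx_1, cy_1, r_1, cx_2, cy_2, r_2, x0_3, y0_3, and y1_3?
cx_1 = 204, cy_1 = 132, r_1 = 40, cx_2 = 132, cy_2 = 100, r_2 = 60, x0_3 = 140, y0_3 = 64, y1_3 = 152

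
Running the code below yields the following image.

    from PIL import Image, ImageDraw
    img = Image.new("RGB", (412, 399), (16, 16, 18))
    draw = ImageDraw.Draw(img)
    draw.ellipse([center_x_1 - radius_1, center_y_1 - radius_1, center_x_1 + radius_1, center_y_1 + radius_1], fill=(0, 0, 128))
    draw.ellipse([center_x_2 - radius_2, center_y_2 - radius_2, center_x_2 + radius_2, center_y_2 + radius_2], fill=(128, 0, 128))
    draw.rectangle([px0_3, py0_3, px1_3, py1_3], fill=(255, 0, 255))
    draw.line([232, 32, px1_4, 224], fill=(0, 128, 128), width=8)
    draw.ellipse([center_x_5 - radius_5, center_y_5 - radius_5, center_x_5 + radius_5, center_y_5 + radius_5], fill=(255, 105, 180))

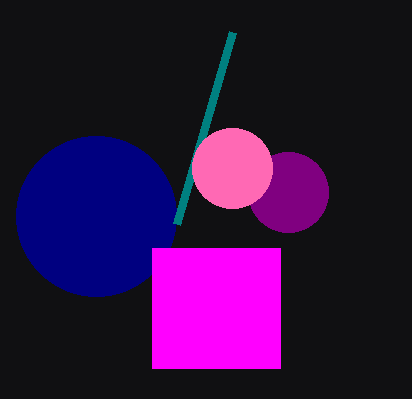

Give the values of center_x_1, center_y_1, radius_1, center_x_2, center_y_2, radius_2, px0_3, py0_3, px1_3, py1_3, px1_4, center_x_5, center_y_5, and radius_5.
center_x_1 = 96; center_y_1 = 216; radius_1 = 80; center_x_2 = 288; center_y_2 = 192; radius_2 = 40; px0_3 = 152; py0_3 = 248; px1_3 = 280; py1_3 = 368; px1_4 = 176; center_x_5 = 232; center_y_5 = 168; radius_5 = 40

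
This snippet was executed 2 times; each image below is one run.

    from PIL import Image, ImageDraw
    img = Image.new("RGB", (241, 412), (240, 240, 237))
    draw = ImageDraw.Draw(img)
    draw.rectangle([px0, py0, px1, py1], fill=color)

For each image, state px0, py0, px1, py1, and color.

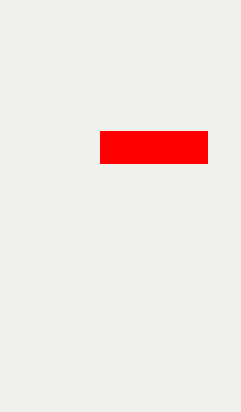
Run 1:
px0 = 100, py0 = 131, px1 = 207, py1 = 163, color = 'red'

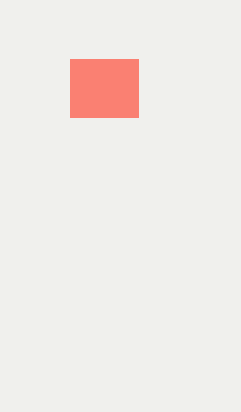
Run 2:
px0 = 70, py0 = 59, px1 = 138, py1 = 117, color = 'salmon'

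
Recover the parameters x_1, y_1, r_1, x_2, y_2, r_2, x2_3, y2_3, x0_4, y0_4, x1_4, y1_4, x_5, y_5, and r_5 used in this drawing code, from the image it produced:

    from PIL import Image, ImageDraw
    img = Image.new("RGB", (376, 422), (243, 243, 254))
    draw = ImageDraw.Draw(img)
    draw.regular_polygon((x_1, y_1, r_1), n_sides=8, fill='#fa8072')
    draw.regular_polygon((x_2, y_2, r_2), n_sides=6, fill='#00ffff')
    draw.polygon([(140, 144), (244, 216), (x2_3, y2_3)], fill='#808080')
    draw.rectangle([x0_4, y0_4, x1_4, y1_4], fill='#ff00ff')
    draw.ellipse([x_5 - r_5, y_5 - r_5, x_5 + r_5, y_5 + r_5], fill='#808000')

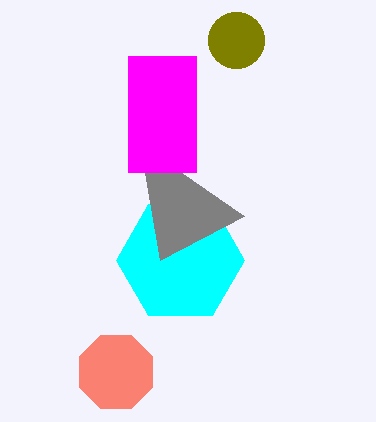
x_1 = 116; y_1 = 372; r_1 = 40; x_2 = 180; y_2 = 260; r_2 = 64; x2_3 = 160; y2_3 = 260; x0_4 = 128; y0_4 = 56; x1_4 = 196; y1_4 = 172; x_5 = 236; y_5 = 40; r_5 = 28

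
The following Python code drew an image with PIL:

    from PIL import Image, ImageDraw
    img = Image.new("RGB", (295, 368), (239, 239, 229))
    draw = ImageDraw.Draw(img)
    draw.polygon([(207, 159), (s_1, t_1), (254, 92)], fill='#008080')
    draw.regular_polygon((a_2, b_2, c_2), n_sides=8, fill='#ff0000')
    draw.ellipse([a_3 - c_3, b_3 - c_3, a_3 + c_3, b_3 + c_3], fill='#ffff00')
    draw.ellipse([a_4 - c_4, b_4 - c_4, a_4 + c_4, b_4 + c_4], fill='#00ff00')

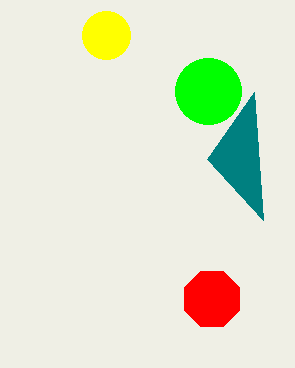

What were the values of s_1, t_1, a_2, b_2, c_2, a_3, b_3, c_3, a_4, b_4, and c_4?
s_1 = 263
t_1 = 220
a_2 = 212
b_2 = 299
c_2 = 30
a_3 = 106
b_3 = 35
c_3 = 24
a_4 = 208
b_4 = 91
c_4 = 33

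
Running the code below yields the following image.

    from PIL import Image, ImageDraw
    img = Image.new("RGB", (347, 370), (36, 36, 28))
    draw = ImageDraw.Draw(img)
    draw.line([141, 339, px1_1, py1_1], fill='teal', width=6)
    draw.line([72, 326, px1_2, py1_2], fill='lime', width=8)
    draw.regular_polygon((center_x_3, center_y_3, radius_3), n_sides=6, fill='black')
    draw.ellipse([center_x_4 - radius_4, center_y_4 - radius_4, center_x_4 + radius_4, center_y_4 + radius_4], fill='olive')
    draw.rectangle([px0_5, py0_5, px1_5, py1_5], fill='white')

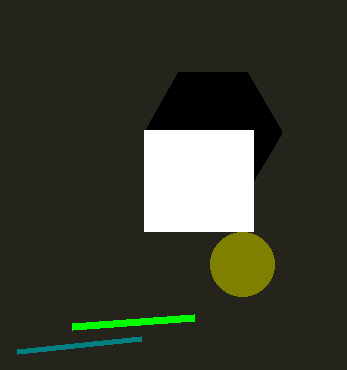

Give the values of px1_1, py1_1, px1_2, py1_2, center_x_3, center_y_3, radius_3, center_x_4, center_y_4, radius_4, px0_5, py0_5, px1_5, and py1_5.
px1_1 = 17, py1_1 = 352, px1_2 = 194, py1_2 = 317, center_x_3 = 213, center_y_3 = 132, radius_3 = 69, center_x_4 = 242, center_y_4 = 264, radius_4 = 32, px0_5 = 144, py0_5 = 130, px1_5 = 253, py1_5 = 231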